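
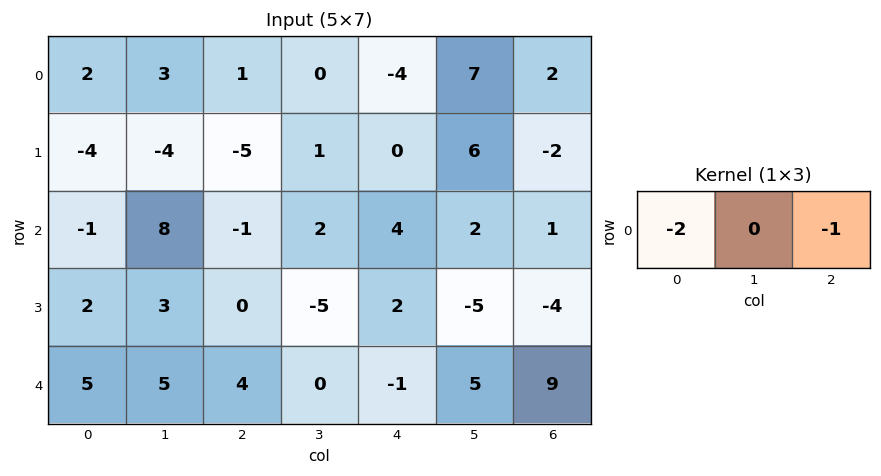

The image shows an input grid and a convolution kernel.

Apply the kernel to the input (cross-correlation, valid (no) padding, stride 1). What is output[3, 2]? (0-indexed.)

The receptive field on the input at this output position is [0 -5 2]. Elementwise product with the kernel and sum: 0·-2 + 2·-1.

-2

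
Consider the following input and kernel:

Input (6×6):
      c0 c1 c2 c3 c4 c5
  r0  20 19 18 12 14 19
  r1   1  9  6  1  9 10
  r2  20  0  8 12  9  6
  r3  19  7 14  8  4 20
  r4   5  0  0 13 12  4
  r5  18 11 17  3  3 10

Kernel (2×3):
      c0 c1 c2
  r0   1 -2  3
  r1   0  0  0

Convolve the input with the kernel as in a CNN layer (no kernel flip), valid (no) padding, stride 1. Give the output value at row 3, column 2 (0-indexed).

10

The receptive field on the input at this output position is [14 8 4 / 0 13 12]. Elementwise product with the kernel and sum: 14·1 + 8·-2 + 4·3.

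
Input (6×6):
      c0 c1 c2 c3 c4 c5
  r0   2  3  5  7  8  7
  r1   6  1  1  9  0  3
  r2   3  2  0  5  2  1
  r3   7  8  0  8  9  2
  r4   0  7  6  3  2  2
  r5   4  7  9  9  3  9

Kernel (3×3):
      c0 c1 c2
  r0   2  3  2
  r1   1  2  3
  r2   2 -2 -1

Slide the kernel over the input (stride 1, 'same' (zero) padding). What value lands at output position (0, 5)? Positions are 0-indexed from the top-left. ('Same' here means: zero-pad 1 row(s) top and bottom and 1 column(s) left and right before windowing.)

The receptive field on the zero-padded input at this output position is [0 0 0 / 8 7 0 / 0 3 0]. Elementwise product with the kernel and sum: 0·2 + 0·3 + 0·2 + 8·1 + 7·2 + 0·3 + 0·2 + 3·-2 + 0·-1.

16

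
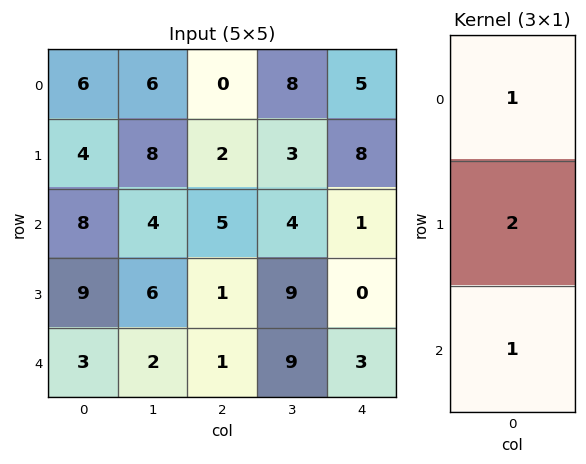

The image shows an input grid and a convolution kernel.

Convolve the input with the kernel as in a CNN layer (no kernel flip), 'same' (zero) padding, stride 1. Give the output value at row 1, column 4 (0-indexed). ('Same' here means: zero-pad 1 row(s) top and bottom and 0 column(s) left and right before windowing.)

The receptive field on the zero-padded input at this output position is [5 / 8 / 1]. Elementwise product with the kernel and sum: 5·1 + 8·2 + 1·1.

22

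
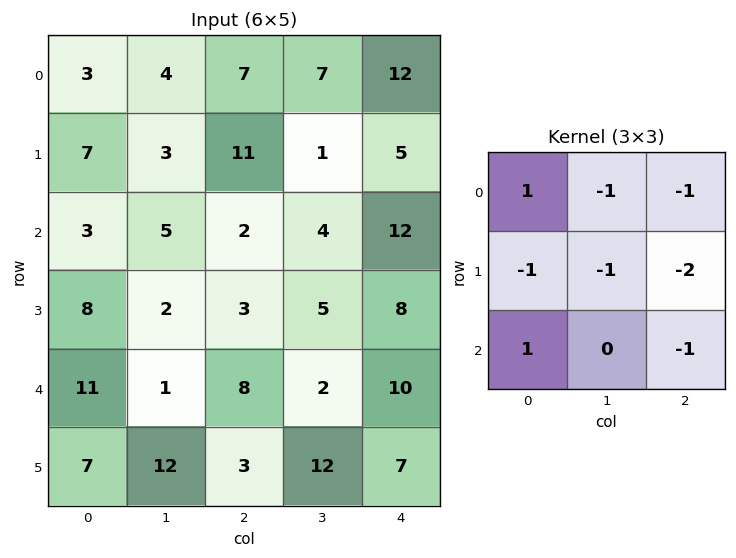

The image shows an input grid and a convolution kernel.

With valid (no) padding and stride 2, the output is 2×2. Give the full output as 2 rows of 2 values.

-39 -44
-17 -40

Output[0,0]: The receptive field on the input at this output position is [3 4 7 / 7 3 11 / 3 5 2]. Elementwise product with the kernel and sum: 3·1 + 4·-1 + 7·-1 + 7·-1 + 3·-1 + 11·-2 + 3·1 + 2·-1.
Output[0,1]: The receptive field on the input at this output position is [7 7 12 / 11 1 5 / 2 4 12]. Elementwise product with the kernel and sum: 7·1 + 7·-1 + 12·-1 + 11·-1 + 1·-1 + 5·-2 + 2·1 + 12·-1.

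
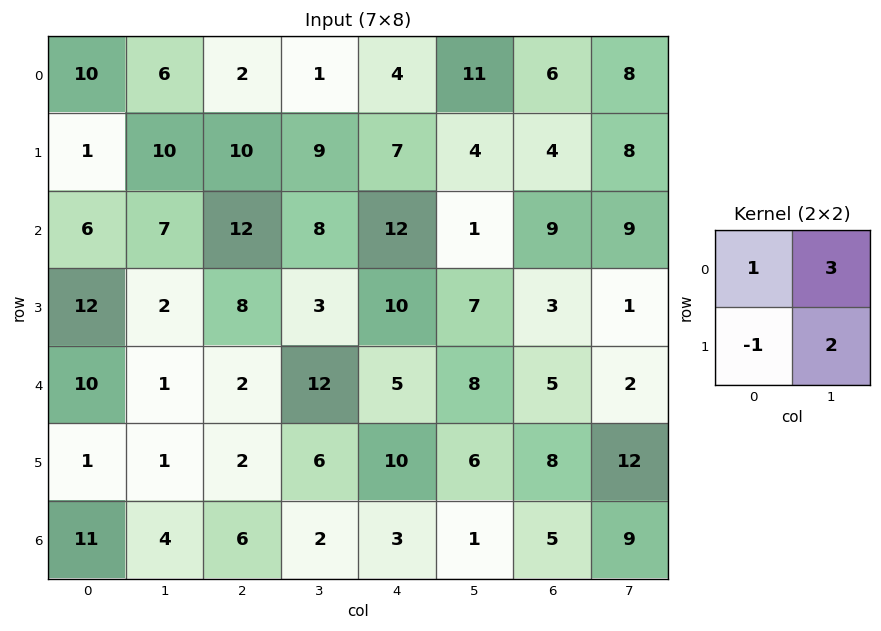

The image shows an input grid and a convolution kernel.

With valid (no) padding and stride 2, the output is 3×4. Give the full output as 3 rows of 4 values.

Output[0,0]: The receptive field on the input at this output position is [10 6 / 1 10]. Elementwise product with the kernel and sum: 10·1 + 6·3 + 1·-1 + 10·2.

47 13 38 42
19 34 19 35
14 48 31 27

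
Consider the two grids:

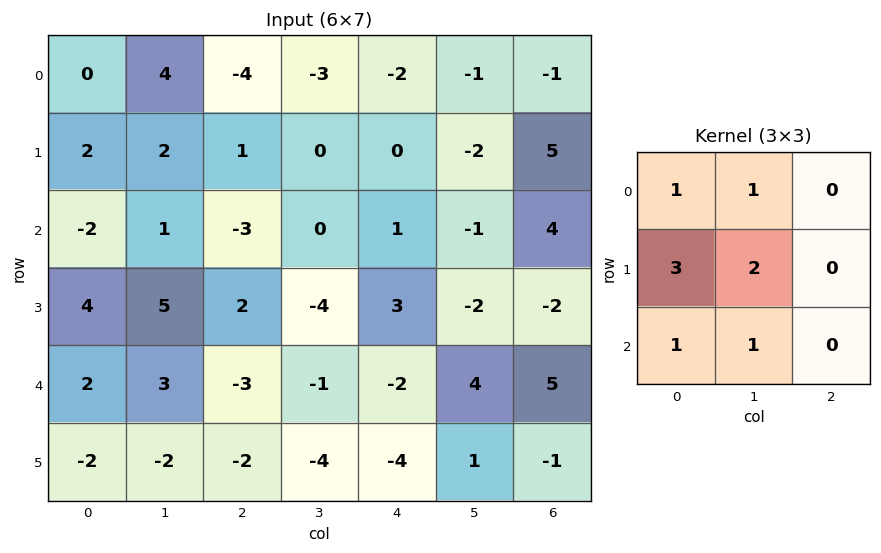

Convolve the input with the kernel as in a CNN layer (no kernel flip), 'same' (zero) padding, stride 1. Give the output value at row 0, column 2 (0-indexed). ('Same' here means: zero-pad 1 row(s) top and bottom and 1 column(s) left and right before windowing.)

7

The receptive field on the zero-padded input at this output position is [0 0 0 / 4 -4 -3 / 2 1 0]. Elementwise product with the kernel and sum: 0·1 + 0·1 + 4·3 + -4·2 + 2·1 + 1·1.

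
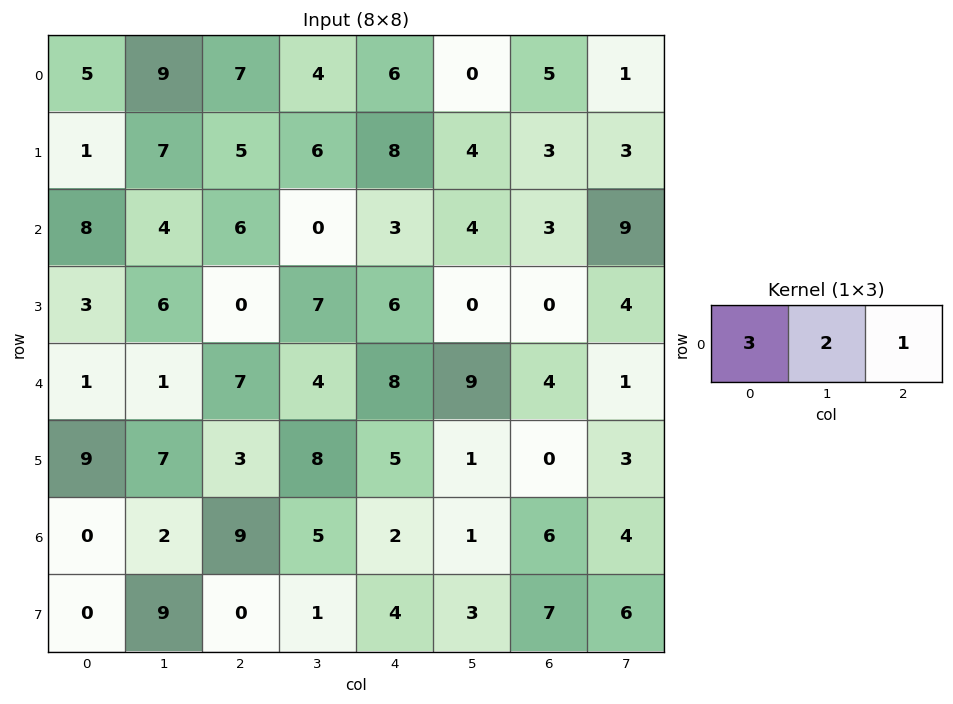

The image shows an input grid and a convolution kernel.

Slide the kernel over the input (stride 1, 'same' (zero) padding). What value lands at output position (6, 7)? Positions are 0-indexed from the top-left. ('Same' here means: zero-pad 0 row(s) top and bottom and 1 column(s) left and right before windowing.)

The receptive field on the zero-padded input at this output position is [6 4 0]. Elementwise product with the kernel and sum: 6·3 + 4·2 + 0·1.

26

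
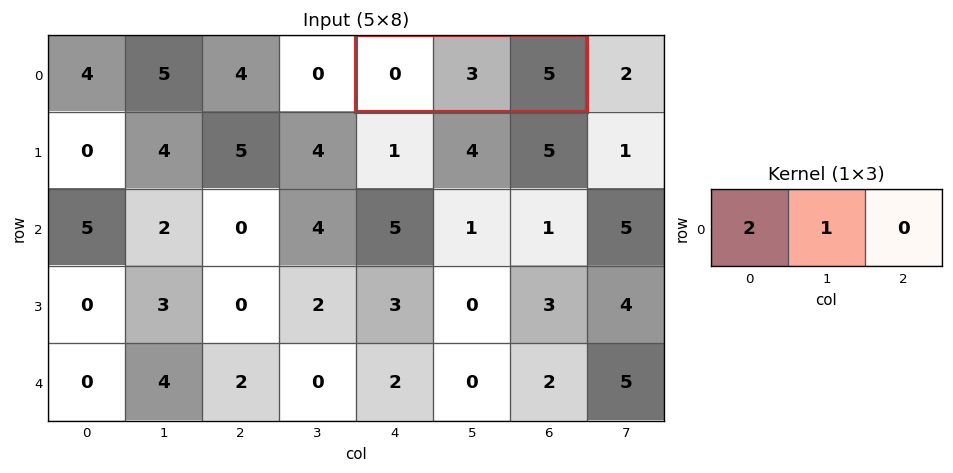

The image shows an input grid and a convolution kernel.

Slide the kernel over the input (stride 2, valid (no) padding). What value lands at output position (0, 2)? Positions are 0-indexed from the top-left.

3

The receptive field on the input at this output position is [0 3 5]. Elementwise product with the kernel and sum: 0·2 + 3·1.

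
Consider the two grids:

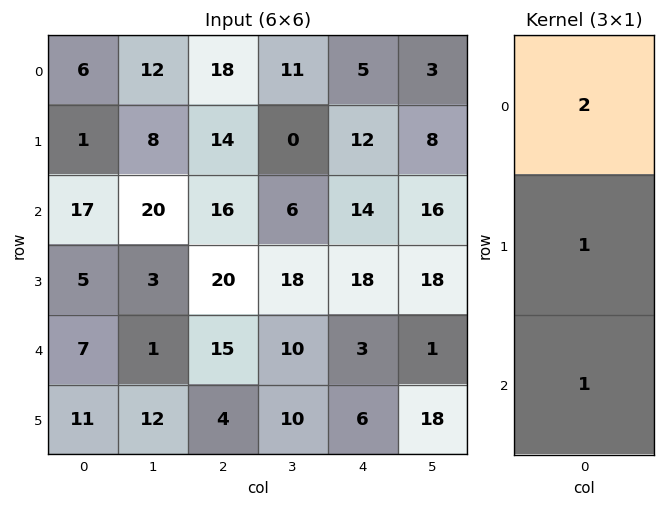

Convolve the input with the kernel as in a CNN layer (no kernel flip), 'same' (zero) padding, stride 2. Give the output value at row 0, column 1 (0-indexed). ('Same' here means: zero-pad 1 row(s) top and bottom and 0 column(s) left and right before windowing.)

The receptive field on the zero-padded input at this output position is [0 / 18 / 14]. Elementwise product with the kernel and sum: 0·2 + 18·1 + 14·1.

32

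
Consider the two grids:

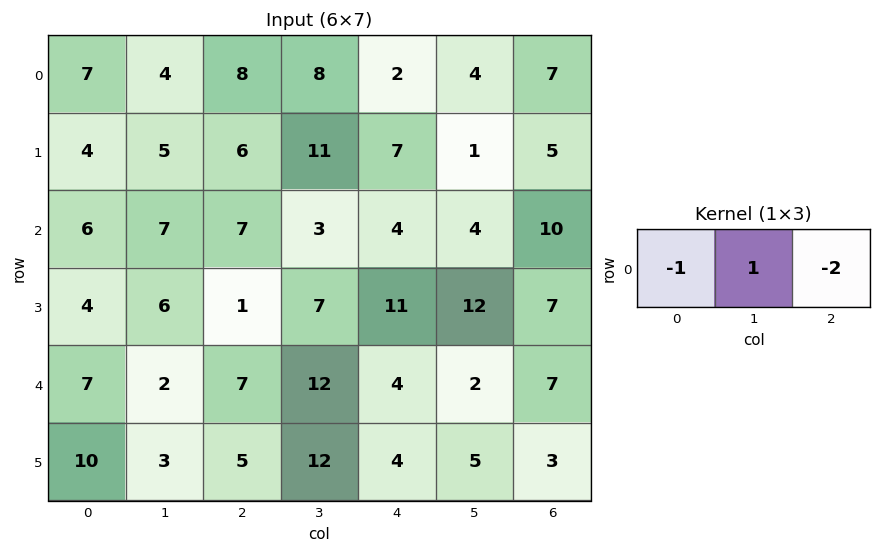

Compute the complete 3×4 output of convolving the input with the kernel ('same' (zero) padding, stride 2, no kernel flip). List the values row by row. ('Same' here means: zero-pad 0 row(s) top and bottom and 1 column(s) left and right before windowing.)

Output[0,0]: The receptive field on the zero-padded input at this output position is [0 7 4]. Elementwise product with the kernel and sum: 0·-1 + 7·1 + 4·-2.

-1 -12 -14 3
-8 -6 -7 6
3 -19 -12 5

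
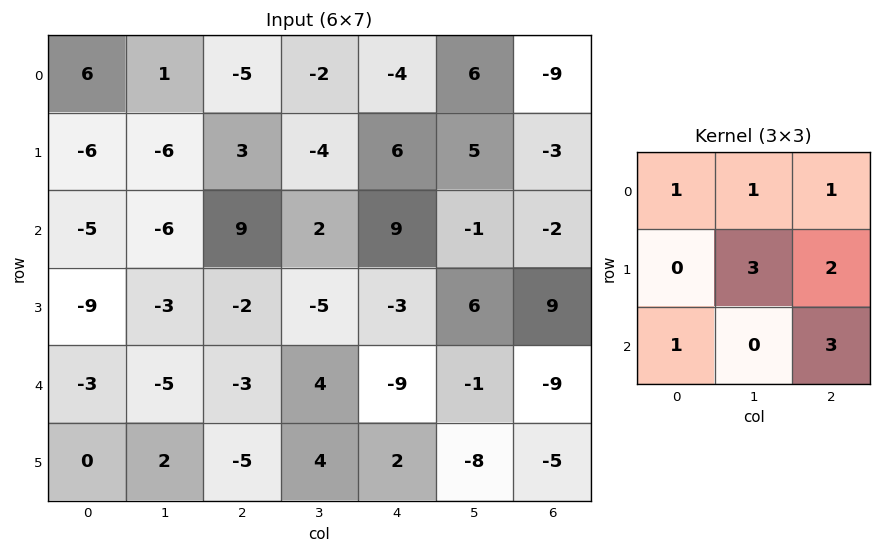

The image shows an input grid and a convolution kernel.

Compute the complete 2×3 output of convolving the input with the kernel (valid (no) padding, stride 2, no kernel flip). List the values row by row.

12 25 5
-27 -31 6

Output[0,0]: The receptive field on the input at this output position is [6 1 -5 / -6 -6 3 / -5 -6 9]. Elementwise product with the kernel and sum: 6·1 + 1·1 + -5·1 + -6·3 + 3·2 + -5·1 + 9·3.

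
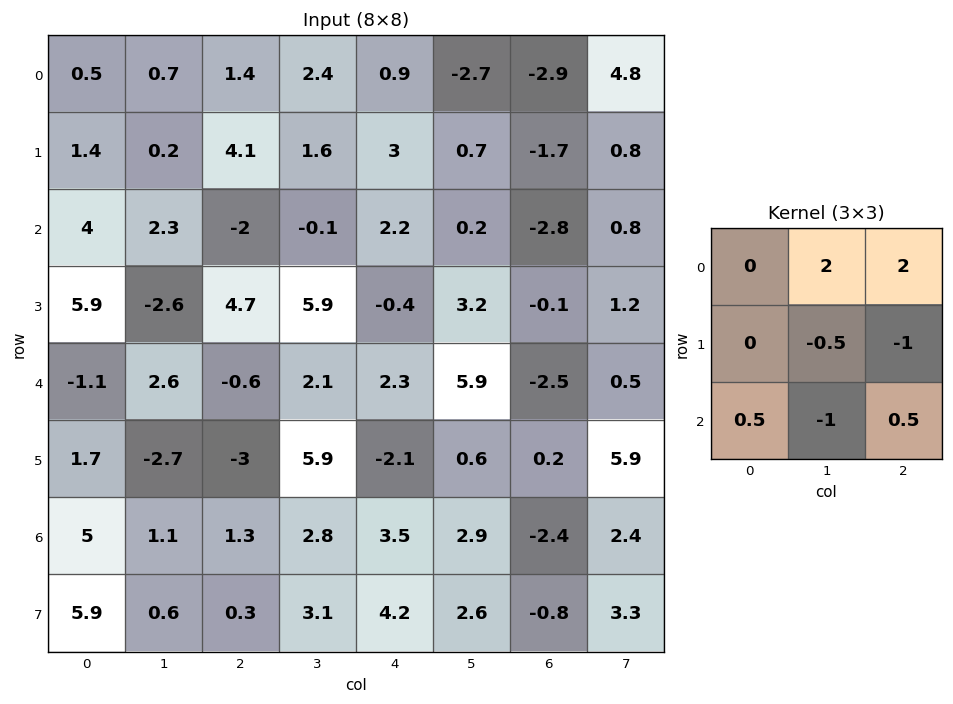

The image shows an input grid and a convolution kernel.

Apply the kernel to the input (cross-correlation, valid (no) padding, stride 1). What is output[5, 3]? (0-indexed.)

-9

The receptive field on the input at this output position is [5.9 -2.1 0.6 / 2.8 3.5 2.9 / 3.1 4.2 2.6]. Elementwise product with the kernel and sum: -2.1·2 + 0.6·2 + 3.5·-0.5 + 2.9·-1 + 3.1·0.5 + 4.2·-1 + 2.6·0.5.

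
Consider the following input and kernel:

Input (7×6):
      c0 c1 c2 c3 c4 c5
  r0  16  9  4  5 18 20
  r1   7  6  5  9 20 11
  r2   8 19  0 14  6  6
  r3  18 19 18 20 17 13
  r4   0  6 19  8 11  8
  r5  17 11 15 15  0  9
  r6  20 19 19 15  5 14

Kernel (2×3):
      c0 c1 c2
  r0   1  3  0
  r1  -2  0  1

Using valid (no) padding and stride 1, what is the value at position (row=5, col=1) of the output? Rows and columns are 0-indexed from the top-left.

The receptive field on the input at this output position is [11 15 15 / 19 19 15]. Elementwise product with the kernel and sum: 11·1 + 15·3 + 19·-2 + 15·1.

33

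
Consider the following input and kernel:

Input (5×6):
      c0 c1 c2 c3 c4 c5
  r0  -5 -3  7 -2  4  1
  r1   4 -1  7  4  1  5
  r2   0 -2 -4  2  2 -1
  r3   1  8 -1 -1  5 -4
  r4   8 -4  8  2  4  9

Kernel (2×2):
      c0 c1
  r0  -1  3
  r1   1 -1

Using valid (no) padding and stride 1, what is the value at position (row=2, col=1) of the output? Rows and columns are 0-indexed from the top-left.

The receptive field on the input at this output position is [-2 -4 / 8 -1]. Elementwise product with the kernel and sum: -2·-1 + -4·3 + 8·1 + -1·-1.

-1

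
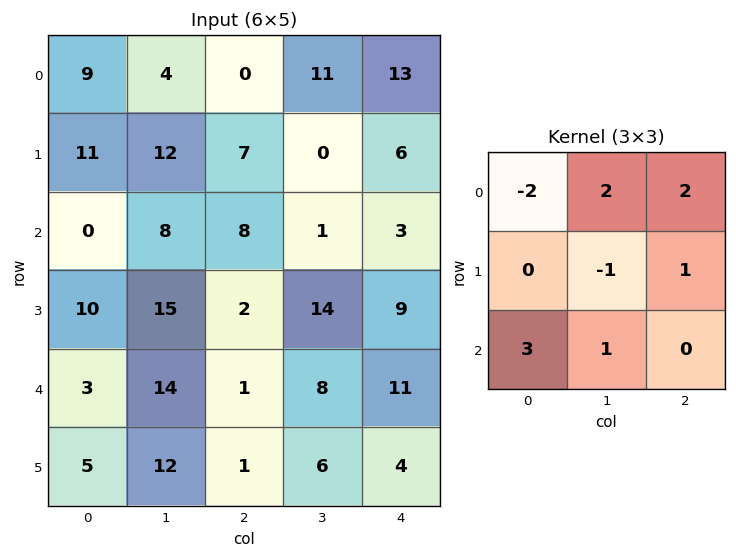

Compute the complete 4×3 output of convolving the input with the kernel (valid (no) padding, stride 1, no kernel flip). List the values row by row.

Output[0,0]: The receptive field on the input at this output position is [9 4 0 / 11 12 7 / 0 8 8]. Elementwise product with the kernel and sum: 9·-2 + 4·2 + 0·2 + 12·-1 + 7·1 + 0·3 + 8·1.

-7 39 79
61 30 20
42 57 -2
28 46 54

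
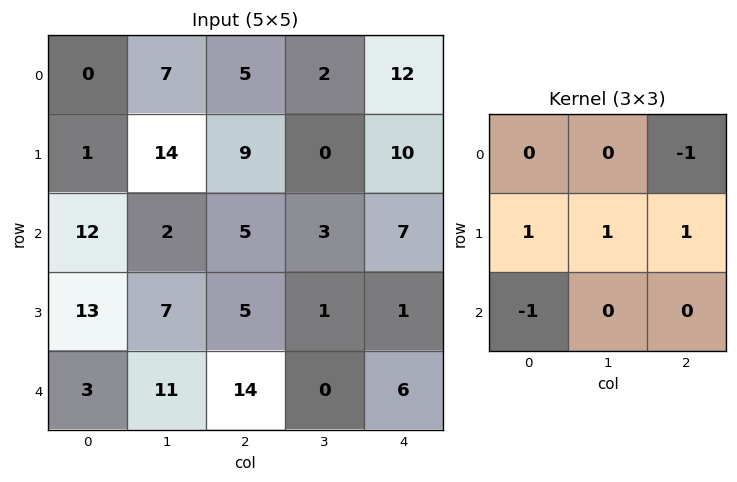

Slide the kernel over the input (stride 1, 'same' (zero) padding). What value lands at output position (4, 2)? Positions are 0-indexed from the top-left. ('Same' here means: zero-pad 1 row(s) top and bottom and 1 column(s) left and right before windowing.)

The receptive field on the zero-padded input at this output position is [7 5 1 / 11 14 0 / 0 0 0]. Elementwise product with the kernel and sum: 1·-1 + 11·1 + 14·1 + 0·1 + 0·-1.

24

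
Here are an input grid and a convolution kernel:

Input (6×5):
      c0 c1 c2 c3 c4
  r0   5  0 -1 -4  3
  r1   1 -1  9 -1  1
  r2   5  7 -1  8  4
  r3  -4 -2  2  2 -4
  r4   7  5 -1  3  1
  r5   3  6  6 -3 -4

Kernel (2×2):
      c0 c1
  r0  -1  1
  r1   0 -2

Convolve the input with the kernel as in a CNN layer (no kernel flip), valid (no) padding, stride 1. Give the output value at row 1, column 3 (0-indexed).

-6

The receptive field on the input at this output position is [-1 1 / 8 4]. Elementwise product with the kernel and sum: -1·-1 + 1·1 + 4·-2.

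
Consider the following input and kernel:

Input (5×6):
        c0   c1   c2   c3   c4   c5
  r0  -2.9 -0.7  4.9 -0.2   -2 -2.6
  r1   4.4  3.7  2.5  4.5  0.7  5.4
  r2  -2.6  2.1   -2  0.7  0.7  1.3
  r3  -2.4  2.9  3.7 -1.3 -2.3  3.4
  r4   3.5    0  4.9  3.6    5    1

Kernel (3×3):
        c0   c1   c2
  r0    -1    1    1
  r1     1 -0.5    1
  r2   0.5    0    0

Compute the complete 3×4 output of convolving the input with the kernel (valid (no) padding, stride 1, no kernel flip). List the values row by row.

10.85 13.4 -7.15 5.5
-5.05 8.55 2.9 2.6
4.3 -3.65 7.9 6.35

Output[0,0]: The receptive field on the input at this output position is [-2.9 -0.7 4.9 / 4.4 3.7 2.5 / -2.6 2.1 -2]. Elementwise product with the kernel and sum: -2.9·-1 + -0.7·1 + 4.9·1 + 4.4·1 + 3.7·-0.5 + 2.5·1 + -2.6·0.5.
Output[0,1]: The receptive field on the input at this output position is [-0.7 4.9 -0.2 / 3.7 2.5 4.5 / 2.1 -2 0.7]. Elementwise product with the kernel and sum: -0.7·-1 + 4.9·1 + -0.2·1 + 3.7·1 + 2.5·-0.5 + 4.5·1 + 2.1·0.5.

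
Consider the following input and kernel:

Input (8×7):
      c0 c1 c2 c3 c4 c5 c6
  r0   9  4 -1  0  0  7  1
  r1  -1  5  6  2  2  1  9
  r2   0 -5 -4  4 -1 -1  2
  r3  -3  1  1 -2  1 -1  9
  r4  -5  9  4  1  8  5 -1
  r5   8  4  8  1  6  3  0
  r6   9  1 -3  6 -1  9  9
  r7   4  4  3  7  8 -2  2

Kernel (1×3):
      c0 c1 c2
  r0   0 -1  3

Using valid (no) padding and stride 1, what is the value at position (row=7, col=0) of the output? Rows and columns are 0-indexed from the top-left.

The receptive field on the input at this output position is [4 4 3]. Elementwise product with the kernel and sum: 4·-1 + 3·3.

5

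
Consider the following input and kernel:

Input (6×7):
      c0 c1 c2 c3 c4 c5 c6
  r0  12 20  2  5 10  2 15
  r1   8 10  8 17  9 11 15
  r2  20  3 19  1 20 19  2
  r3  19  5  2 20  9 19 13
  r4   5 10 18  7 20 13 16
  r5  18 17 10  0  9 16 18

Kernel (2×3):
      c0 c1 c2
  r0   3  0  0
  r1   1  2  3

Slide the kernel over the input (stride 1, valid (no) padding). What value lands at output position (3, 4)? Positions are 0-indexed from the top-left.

The receptive field on the input at this output position is [9 19 13 / 20 13 16]. Elementwise product with the kernel and sum: 9·3 + 20·1 + 13·2 + 16·3.

121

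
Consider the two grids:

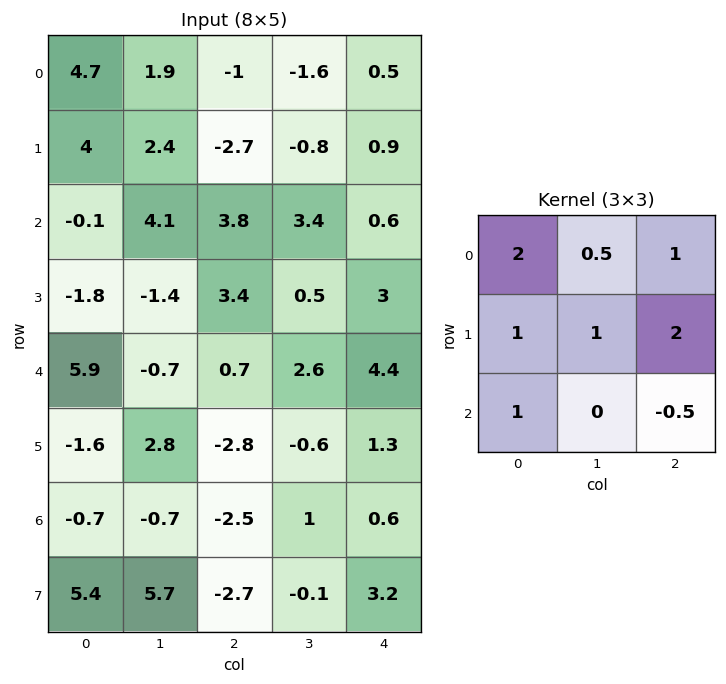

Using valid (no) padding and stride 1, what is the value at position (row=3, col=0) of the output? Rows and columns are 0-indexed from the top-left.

5.5

The receptive field on the input at this output position is [-1.8 -1.4 3.4 / 5.9 -0.7 0.7 / -1.6 2.8 -2.8]. Elementwise product with the kernel and sum: -1.8·2 + -1.4·0.5 + 3.4·1 + 5.9·1 + -0.7·1 + 0.7·2 + -1.6·1 + -2.8·-0.5.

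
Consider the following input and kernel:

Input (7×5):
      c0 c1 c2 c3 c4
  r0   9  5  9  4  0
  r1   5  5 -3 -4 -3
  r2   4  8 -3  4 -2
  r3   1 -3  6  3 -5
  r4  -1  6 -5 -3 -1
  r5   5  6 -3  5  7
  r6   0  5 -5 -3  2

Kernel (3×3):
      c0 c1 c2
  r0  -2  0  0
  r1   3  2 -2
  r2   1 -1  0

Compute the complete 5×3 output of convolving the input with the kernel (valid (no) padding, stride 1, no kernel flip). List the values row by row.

Output[0,0]: The receptive field on the input at this output position is [9 5 9 / 5 5 -3 / 4 8 -3]. Elementwise product with the kernel and sum: 9·-2 + 5·3 + 5·2 + -3·-2 + 4·1 + 8·-1.
Output[0,1]: The receptive field on the input at this output position is [5 9 4 / 5 -3 -4 / 8 -3 4]. Elementwise product with the kernel and sum: 5·-2 + 5·3 + -3·2 + -4·-2 + 8·1 + -3·-1.

9 18 -36
28 -9 12
-30 -8 38
16 29 -39
30 0 -5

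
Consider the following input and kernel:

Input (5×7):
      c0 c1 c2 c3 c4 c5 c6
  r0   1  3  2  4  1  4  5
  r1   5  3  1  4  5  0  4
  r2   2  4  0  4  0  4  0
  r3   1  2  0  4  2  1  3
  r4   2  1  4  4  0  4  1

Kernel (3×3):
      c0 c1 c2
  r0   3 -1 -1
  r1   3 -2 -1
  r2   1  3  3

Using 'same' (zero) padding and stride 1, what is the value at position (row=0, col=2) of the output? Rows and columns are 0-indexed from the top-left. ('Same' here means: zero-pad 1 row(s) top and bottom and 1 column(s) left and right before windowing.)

19

The receptive field on the zero-padded input at this output position is [0 0 0 / 3 2 4 / 3 1 4]. Elementwise product with the kernel and sum: 0·3 + 0·-1 + 0·-1 + 3·3 + 2·-2 + 4·-1 + 3·1 + 1·3 + 4·3.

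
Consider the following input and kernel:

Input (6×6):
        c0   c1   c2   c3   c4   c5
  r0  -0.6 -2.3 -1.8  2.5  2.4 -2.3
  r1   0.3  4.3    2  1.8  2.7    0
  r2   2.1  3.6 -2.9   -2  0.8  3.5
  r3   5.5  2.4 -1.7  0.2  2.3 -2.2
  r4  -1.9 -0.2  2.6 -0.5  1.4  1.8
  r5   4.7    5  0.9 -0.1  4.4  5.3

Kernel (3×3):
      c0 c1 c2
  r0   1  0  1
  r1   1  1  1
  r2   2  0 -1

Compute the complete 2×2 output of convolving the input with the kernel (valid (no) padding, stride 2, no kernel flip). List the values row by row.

11.3 0.5
-1 2.5

Output[0,0]: The receptive field on the input at this output position is [-0.6 -2.3 -1.8 / 0.3 4.3 2 / 2.1 3.6 -2.9]. Elementwise product with the kernel and sum: -0.6·1 + -1.8·1 + 0.3·1 + 4.3·1 + 2·1 + 2.1·2 + -2.9·-1.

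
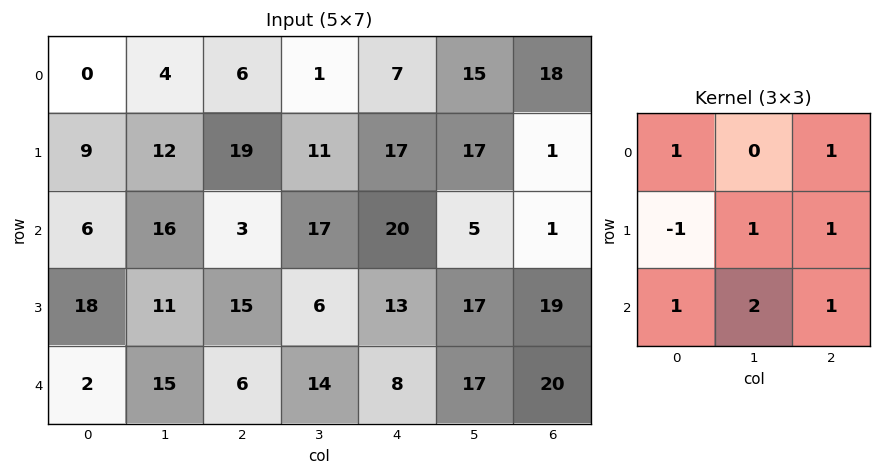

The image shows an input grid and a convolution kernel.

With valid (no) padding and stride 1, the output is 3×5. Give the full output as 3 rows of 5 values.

69 62 79 101 57
96 74 110 85 70
55 84 69 93 106

Output[0,0]: The receptive field on the input at this output position is [0 4 6 / 9 12 19 / 6 16 3]. Elementwise product with the kernel and sum: 0·1 + 6·1 + 9·-1 + 12·1 + 19·1 + 6·1 + 16·2 + 3·1.
Output[0,1]: The receptive field on the input at this output position is [4 6 1 / 12 19 11 / 16 3 17]. Elementwise product with the kernel and sum: 4·1 + 1·1 + 12·-1 + 19·1 + 11·1 + 16·1 + 3·2 + 17·1.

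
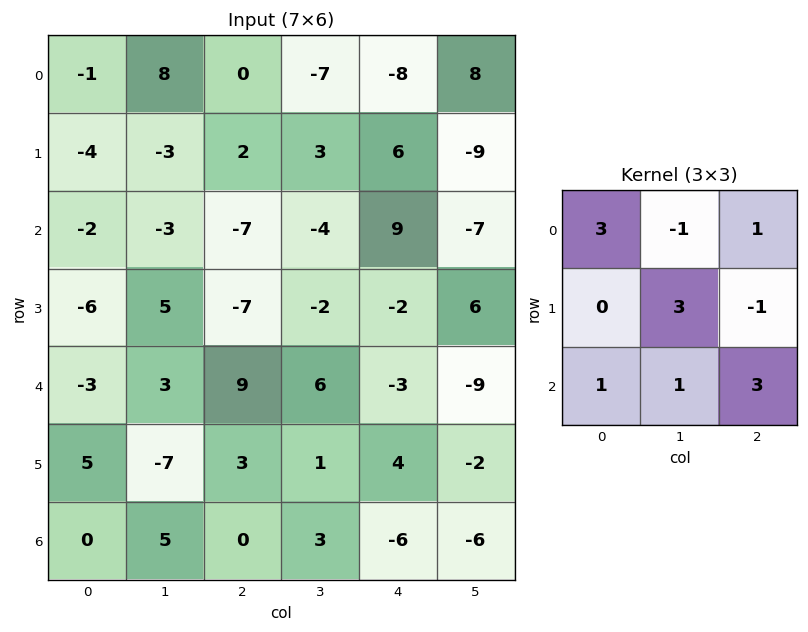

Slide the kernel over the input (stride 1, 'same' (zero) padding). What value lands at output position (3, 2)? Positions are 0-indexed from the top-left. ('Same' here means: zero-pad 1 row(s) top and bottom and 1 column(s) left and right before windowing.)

The receptive field on the zero-padded input at this output position is [-3 -7 -4 / 5 -7 -2 / 3 9 6]. Elementwise product with the kernel and sum: -3·3 + -7·-1 + -4·1 + -7·3 + -2·-1 + 3·1 + 9·1 + 6·3.

5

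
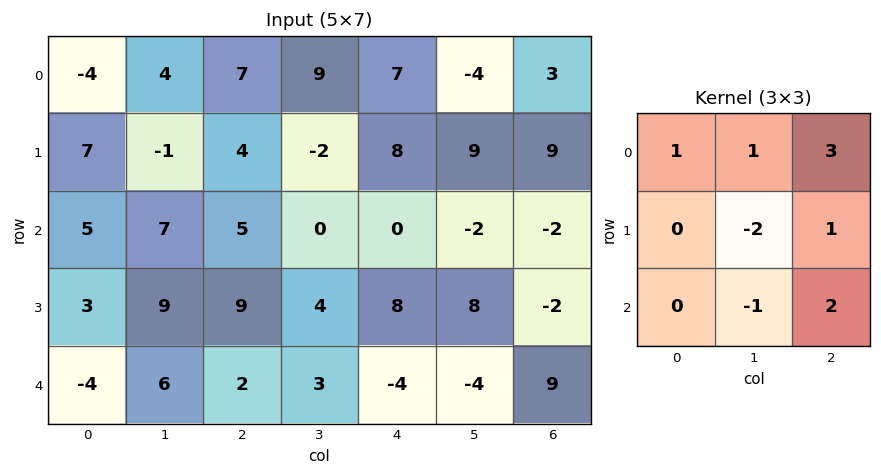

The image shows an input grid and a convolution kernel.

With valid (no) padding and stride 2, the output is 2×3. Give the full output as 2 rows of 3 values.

Output[0,0]: The receptive field on the input at this output position is [-4 4 7 / 7 -1 4 / 5 7 5]. Elementwise product with the kernel and sum: -4·1 + 4·1 + 7·3 + -1·-2 + 4·1 + 7·-1 + 5·2.
Output[0,1]: The receptive field on the input at this output position is [7 9 7 / 4 -2 8 / 5 0 0]. Elementwise product with the kernel and sum: 7·1 + 9·1 + 7·3 + -2·-2 + 8·1 + 0·-1 + 0·2.

30 49 1
16 -6 -4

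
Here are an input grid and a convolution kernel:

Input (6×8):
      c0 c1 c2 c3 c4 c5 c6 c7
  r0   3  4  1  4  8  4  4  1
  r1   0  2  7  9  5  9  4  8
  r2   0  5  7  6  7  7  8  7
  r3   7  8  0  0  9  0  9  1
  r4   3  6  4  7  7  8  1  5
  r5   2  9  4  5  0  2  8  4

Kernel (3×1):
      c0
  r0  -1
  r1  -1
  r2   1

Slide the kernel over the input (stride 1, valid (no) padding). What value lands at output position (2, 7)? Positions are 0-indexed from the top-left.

-3

The receptive field on the input at this output position is [7 / 1 / 5]. Elementwise product with the kernel and sum: 7·-1 + 1·-1 + 5·1.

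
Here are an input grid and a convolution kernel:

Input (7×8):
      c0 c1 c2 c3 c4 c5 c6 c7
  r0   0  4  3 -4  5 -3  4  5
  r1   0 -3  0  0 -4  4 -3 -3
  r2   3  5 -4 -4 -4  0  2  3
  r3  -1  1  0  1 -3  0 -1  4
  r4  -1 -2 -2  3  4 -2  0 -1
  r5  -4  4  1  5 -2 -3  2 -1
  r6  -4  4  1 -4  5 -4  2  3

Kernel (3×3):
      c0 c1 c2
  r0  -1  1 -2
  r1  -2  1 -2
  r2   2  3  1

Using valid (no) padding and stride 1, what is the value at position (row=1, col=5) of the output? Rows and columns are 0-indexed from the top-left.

The receptive field on the input at this output position is [4 -3 -3 / 0 2 3 / 0 -1 4]. Elementwise product with the kernel and sum: 4·-1 + -3·1 + -3·-2 + 0·-2 + 2·1 + 3·-2 + 0·2 + -1·3 + 4·1.

-4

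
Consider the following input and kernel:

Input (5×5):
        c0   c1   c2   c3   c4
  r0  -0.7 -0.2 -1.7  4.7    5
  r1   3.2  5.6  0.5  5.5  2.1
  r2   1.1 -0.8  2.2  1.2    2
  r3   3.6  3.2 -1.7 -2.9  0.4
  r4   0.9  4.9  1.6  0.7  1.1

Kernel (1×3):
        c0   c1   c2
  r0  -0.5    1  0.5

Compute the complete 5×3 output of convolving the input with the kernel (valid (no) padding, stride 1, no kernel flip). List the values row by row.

-0.7 0.75 8.05
4.25 0.45 6.3
-0.25 3.2 1.1
0.55 -4.75 -1.85
5.25 -0.5 0.45

Output[0,0]: The receptive field on the input at this output position is [-0.7 -0.2 -1.7]. Elementwise product with the kernel and sum: -0.7·-0.5 + -0.2·1 + -1.7·0.5.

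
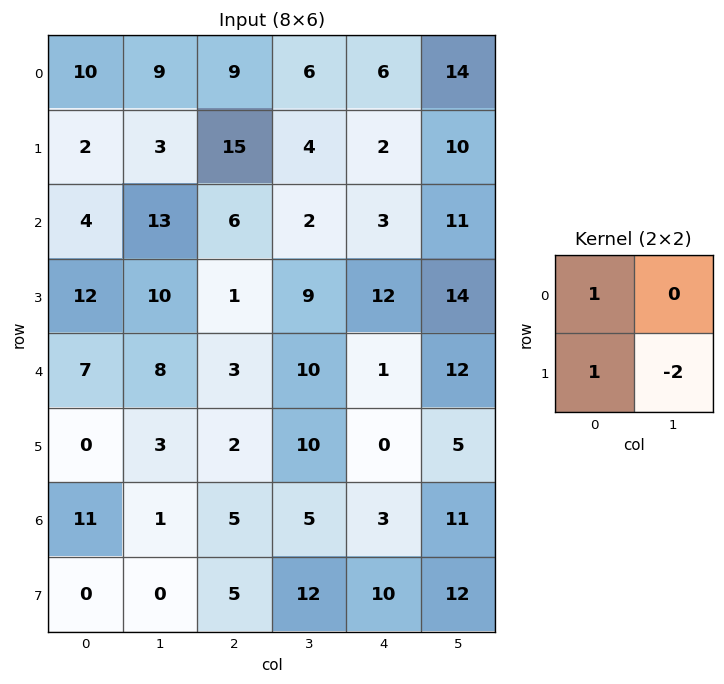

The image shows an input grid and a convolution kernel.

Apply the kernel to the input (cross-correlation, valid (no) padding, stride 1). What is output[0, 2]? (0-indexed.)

The receptive field on the input at this output position is [9 6 / 15 4]. Elementwise product with the kernel and sum: 9·1 + 15·1 + 4·-2.

16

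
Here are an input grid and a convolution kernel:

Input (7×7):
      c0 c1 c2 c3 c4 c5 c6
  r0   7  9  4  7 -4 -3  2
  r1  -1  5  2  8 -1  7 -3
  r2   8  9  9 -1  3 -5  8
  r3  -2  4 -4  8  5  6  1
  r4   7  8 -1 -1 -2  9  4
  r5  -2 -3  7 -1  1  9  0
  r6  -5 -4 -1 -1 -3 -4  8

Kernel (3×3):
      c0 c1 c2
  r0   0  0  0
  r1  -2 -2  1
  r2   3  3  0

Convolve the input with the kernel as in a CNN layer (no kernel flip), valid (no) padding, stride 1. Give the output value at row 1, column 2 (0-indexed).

-1

The receptive field on the input at this output position is [2 8 -1 / 9 -1 3 / -4 8 5]. Elementwise product with the kernel and sum: 9·-2 + -1·-2 + 3·1 + -4·3 + 8·3.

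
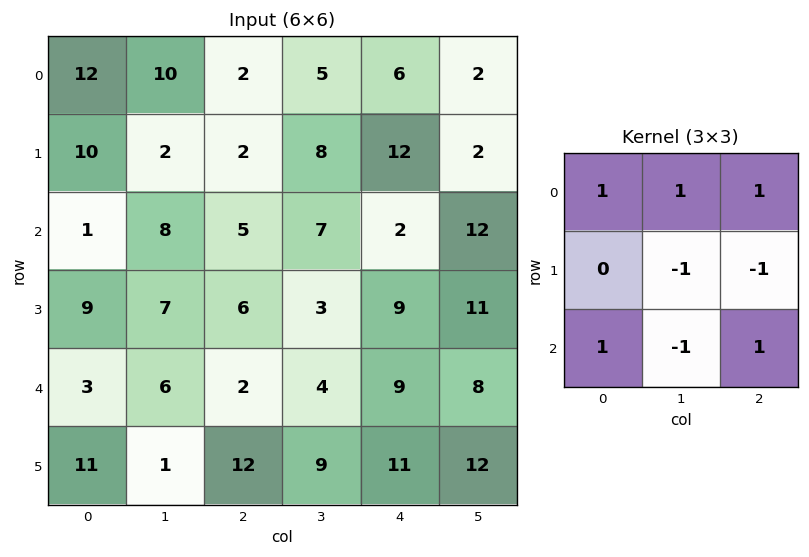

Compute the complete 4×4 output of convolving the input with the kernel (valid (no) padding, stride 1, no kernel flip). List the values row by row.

Output[0,0]: The receptive field on the input at this output position is [12 10 2 / 10 2 2 / 1 8 5]. Elementwise product with the kernel and sum: 12·1 + 10·1 + 2·1 + 2·-1 + 2·-1 + 1·1 + 8·-1 + 5·1.

18 17 -7 16
9 4 25 13
0 19 9 4
36 8 19 16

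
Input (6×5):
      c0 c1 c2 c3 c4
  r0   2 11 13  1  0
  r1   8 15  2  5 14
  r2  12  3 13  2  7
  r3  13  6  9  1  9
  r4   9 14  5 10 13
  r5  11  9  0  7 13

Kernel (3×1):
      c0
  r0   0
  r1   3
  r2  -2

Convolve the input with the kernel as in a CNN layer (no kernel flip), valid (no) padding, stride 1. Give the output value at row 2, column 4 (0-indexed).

1

The receptive field on the input at this output position is [7 / 9 / 13]. Elementwise product with the kernel and sum: 9·3 + 13·-2.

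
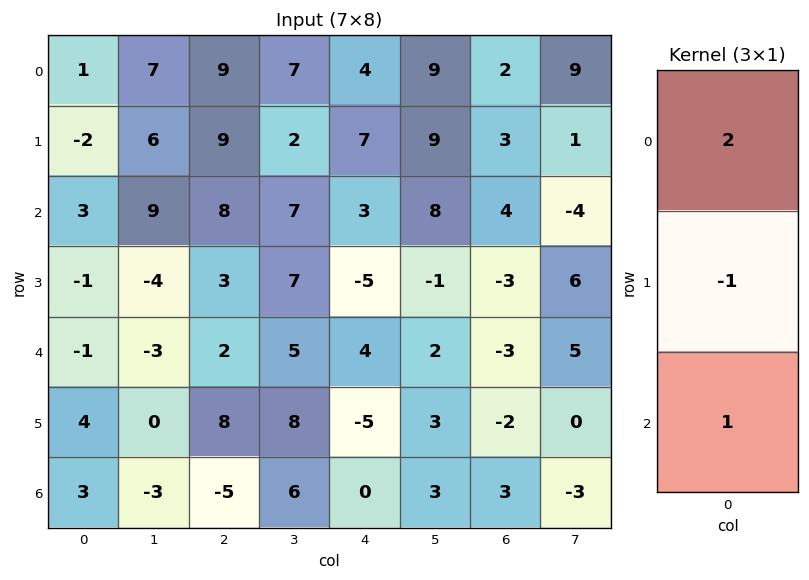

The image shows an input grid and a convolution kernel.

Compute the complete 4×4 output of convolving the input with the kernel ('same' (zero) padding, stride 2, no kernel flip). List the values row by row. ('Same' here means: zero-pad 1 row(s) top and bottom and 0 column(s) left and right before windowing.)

Output[0,0]: The receptive field on the zero-padded input at this output position is [0 / 1 / -2]. Elementwise product with the kernel and sum: 0·2 + 1·-1 + -2·1.
Output[0,1]: The receptive field on the zero-padded input at this output position is [0 / 9 / 9]. Elementwise product with the kernel and sum: 0·2 + 9·-1 + 9·1.

-3 0 3 1
-8 13 6 -1
3 12 -19 -5
5 21 -10 -7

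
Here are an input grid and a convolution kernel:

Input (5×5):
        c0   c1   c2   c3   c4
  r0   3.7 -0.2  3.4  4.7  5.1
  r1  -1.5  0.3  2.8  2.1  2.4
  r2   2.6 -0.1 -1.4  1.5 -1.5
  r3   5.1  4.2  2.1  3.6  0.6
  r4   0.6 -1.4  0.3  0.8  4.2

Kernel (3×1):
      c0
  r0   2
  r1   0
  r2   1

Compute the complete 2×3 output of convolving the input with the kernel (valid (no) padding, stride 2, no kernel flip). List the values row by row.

Output[0,0]: The receptive field on the input at this output position is [3.7 / -1.5 / 2.6]. Elementwise product with the kernel and sum: 3.7·2 + 2.6·1.

10 5.4 8.7
5.8 -2.5 1.2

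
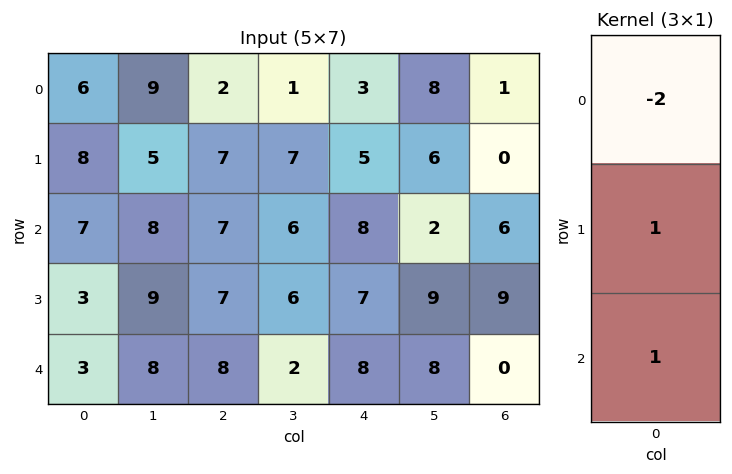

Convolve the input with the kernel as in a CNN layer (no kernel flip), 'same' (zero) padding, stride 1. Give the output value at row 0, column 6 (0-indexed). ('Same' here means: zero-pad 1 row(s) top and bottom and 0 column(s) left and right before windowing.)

The receptive field on the zero-padded input at this output position is [0 / 1 / 0]. Elementwise product with the kernel and sum: 0·-2 + 1·1 + 0·1.

1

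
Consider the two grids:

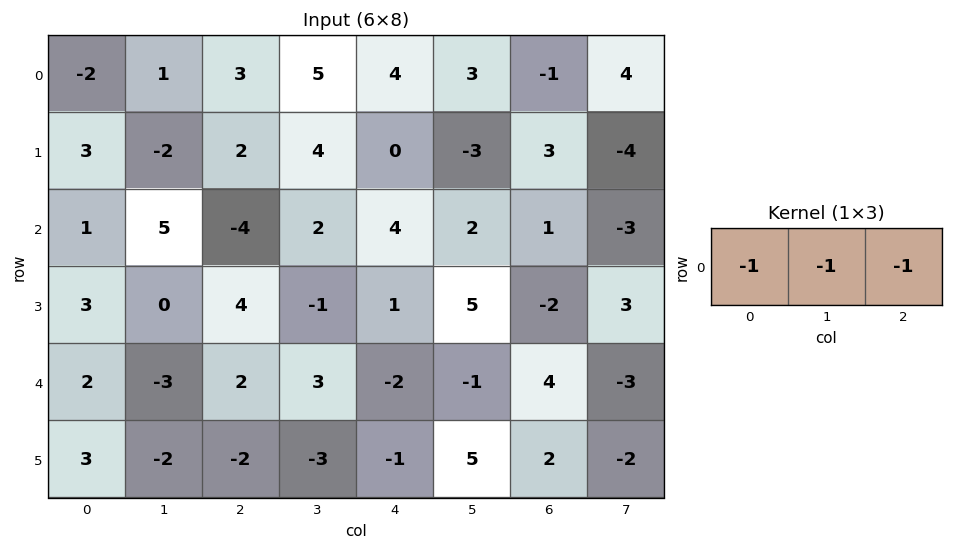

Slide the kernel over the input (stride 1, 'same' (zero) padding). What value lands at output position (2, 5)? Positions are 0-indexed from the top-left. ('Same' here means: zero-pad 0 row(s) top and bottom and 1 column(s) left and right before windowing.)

-7

The receptive field on the zero-padded input at this output position is [4 2 1]. Elementwise product with the kernel and sum: 4·-1 + 2·-1 + 1·-1.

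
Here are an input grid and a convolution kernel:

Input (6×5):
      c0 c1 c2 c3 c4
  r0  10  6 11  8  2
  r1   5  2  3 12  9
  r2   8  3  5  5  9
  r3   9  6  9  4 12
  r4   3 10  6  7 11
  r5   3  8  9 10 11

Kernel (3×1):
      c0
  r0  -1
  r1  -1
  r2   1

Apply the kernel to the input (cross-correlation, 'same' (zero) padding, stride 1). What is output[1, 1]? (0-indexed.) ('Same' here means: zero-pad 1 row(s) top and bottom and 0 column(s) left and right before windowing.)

The receptive field on the zero-padded input at this output position is [6 / 2 / 3]. Elementwise product with the kernel and sum: 6·-1 + 2·-1 + 3·1.

-5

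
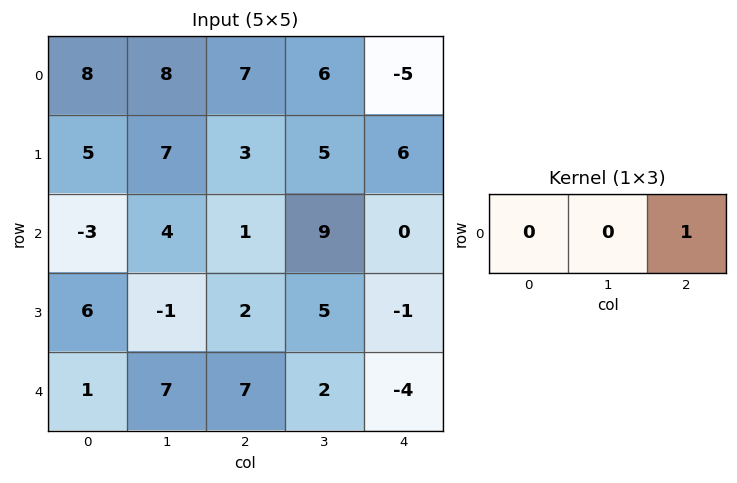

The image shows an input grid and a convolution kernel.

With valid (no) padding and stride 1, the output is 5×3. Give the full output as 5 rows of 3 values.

7 6 -5
3 5 6
1 9 0
2 5 -1
7 2 -4

Output[0,0]: The receptive field on the input at this output position is [8 8 7]. Elementwise product with the kernel and sum: 7·1.
Output[0,1]: The receptive field on the input at this output position is [8 7 6]. Elementwise product with the kernel and sum: 6·1.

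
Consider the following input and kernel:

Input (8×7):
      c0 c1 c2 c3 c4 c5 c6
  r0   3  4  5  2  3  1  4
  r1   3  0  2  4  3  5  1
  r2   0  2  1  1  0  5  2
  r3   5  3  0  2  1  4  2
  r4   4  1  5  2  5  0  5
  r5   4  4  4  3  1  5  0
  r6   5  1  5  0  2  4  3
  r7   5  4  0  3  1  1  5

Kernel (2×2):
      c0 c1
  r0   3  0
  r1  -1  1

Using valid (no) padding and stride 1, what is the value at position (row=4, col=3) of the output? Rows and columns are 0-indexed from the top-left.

The receptive field on the input at this output position is [2 5 / 3 1]. Elementwise product with the kernel and sum: 2·3 + 3·-1 + 1·1.

4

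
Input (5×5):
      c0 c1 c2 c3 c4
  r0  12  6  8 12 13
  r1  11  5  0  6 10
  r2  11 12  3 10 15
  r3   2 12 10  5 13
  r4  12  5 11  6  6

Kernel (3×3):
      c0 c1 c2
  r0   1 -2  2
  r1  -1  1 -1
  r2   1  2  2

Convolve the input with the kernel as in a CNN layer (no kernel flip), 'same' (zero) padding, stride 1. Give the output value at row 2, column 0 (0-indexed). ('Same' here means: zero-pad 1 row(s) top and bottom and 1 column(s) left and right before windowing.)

15

The receptive field on the zero-padded input at this output position is [0 11 5 / 0 11 12 / 0 2 12]. Elementwise product with the kernel and sum: 0·1 + 11·-2 + 5·2 + 0·-1 + 11·1 + 12·-1 + 0·1 + 2·2 + 12·2.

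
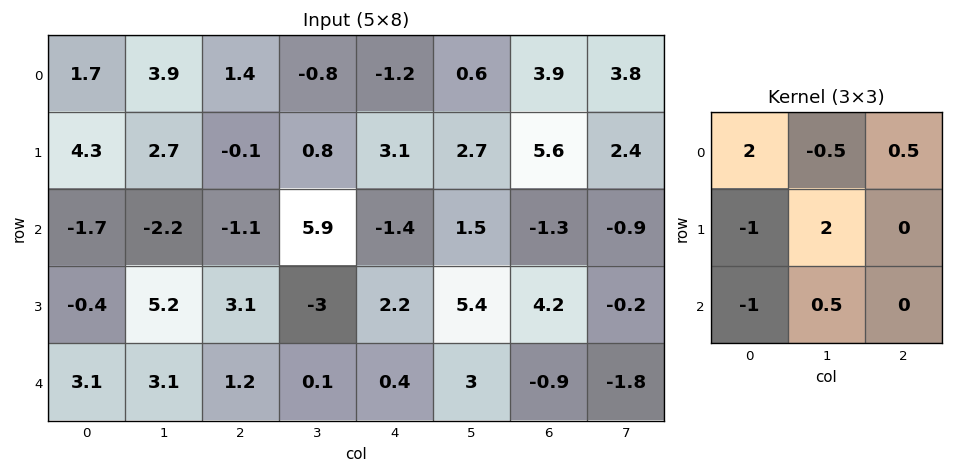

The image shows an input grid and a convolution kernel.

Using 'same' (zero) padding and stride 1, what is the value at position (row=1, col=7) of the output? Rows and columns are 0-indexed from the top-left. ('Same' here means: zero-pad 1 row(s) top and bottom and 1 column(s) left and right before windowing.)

5.95

The receptive field on the zero-padded input at this output position is [3.9 3.8 0 / 5.6 2.4 0 / -1.3 -0.9 0]. Elementwise product with the kernel and sum: 3.9·2 + 3.8·-0.5 + 0·0.5 + 5.6·-1 + 2.4·2 + -1.3·-1 + -0.9·0.5.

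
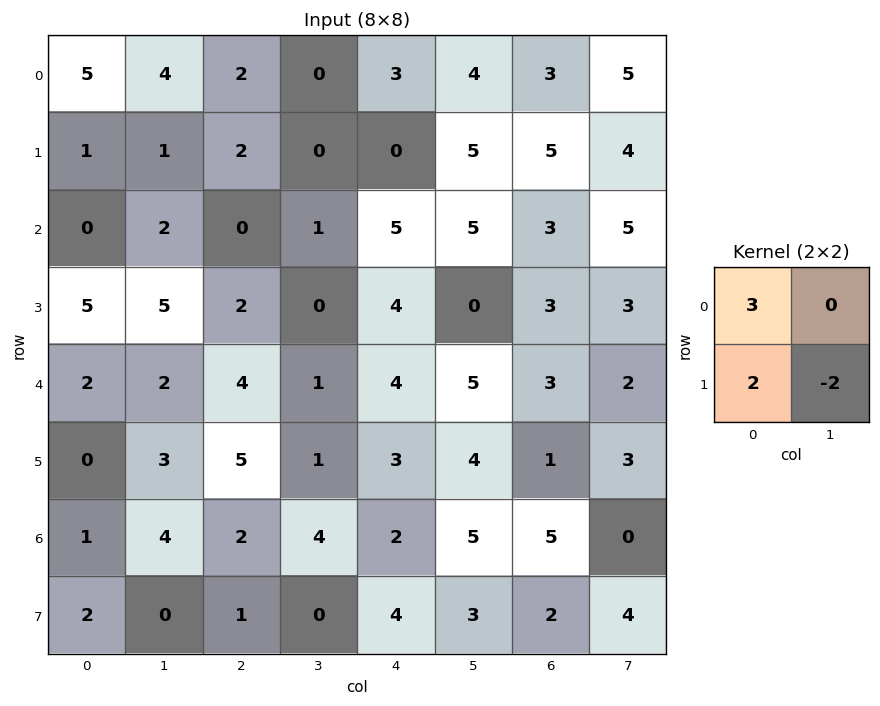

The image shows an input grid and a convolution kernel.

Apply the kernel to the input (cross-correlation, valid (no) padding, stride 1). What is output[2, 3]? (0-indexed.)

-5

The receptive field on the input at this output position is [1 5 / 0 4]. Elementwise product with the kernel and sum: 1·3 + 0·2 + 4·-2.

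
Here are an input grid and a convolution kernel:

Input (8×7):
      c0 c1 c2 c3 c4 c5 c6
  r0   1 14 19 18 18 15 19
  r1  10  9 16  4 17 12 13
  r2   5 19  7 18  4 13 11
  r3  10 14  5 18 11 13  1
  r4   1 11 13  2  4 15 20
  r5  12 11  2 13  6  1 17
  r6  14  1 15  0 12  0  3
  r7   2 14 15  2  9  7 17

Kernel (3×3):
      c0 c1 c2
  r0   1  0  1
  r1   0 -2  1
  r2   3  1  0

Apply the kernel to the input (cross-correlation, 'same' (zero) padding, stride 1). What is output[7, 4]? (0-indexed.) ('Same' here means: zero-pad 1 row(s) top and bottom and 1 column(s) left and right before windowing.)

-11

The receptive field on the zero-padded input at this output position is [0 12 0 / 2 9 7 / 0 0 0]. Elementwise product with the kernel and sum: 0·1 + 0·1 + 9·-2 + 7·1 + 0·3 + 0·1.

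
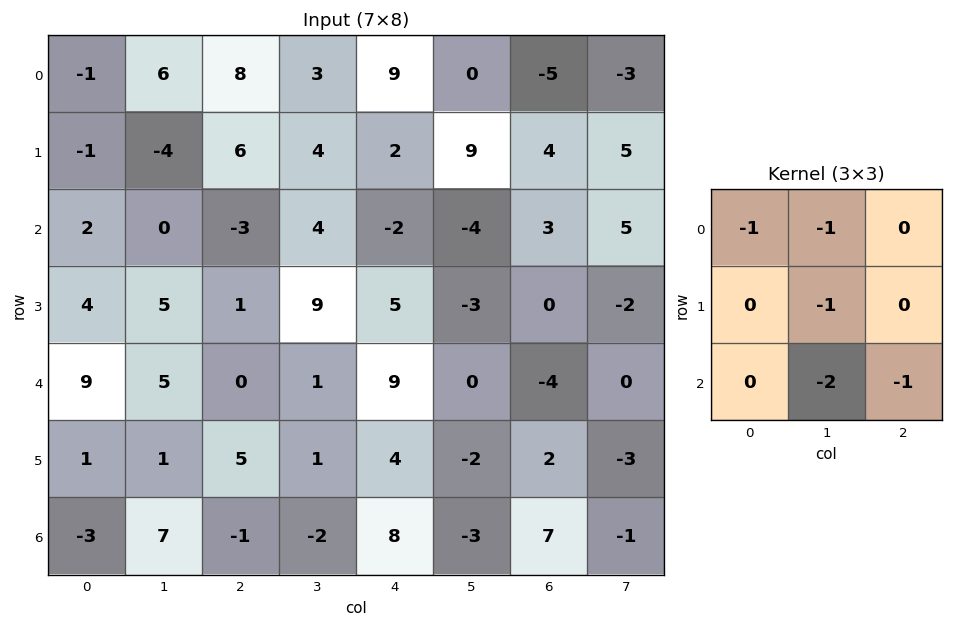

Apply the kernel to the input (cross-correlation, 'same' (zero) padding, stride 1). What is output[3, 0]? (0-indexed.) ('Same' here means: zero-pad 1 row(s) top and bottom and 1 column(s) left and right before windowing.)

-29

The receptive field on the zero-padded input at this output position is [0 2 0 / 0 4 5 / 0 9 5]. Elementwise product with the kernel and sum: 0·-1 + 2·-1 + 4·-1 + 9·-2 + 5·-1.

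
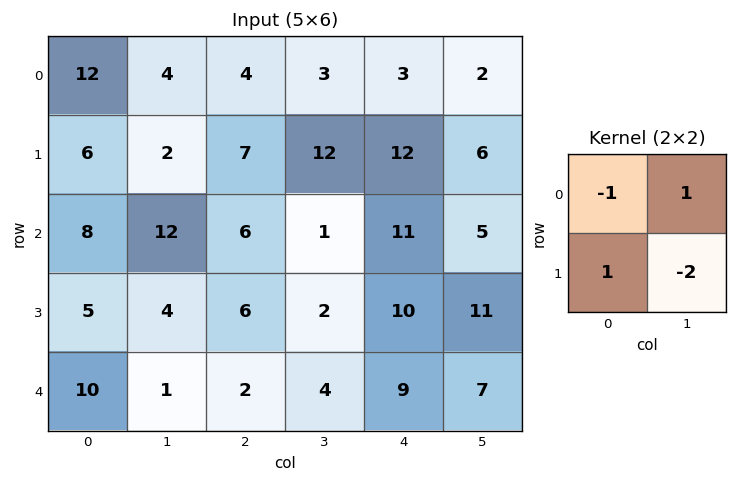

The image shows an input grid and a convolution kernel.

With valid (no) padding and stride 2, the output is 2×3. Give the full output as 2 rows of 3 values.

-6 -18 -1
1 -3 -18

Output[0,0]: The receptive field on the input at this output position is [12 4 / 6 2]. Elementwise product with the kernel and sum: 12·-1 + 4·1 + 6·1 + 2·-2.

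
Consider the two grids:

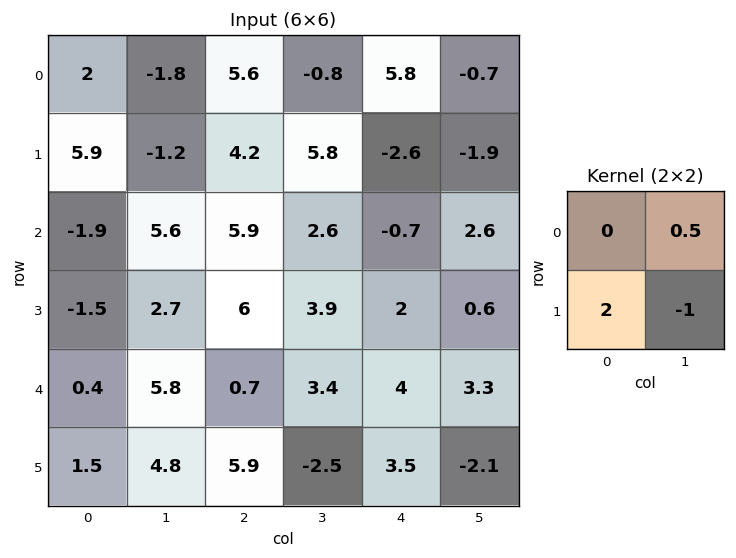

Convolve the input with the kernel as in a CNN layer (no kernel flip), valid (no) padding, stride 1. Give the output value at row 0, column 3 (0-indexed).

The receptive field on the input at this output position is [-0.8 5.8 / 5.8 -2.6]. Elementwise product with the kernel and sum: 5.8·0.5 + 5.8·2 + -2.6·-1.

17.1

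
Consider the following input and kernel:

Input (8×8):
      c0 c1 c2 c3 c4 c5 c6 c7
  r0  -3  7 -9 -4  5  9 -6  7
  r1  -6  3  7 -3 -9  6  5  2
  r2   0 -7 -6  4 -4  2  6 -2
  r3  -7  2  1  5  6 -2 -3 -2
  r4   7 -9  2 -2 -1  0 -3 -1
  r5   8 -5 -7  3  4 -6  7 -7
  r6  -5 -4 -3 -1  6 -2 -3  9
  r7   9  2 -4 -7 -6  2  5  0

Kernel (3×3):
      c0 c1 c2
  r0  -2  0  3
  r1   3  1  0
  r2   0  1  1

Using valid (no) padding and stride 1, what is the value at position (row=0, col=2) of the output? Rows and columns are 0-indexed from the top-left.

51

The receptive field on the input at this output position is [-9 -4 5 / 7 -3 -9 / -6 4 -4]. Elementwise product with the kernel and sum: -9·-2 + 5·3 + 7·3 + -3·1 + 4·1 + -4·1.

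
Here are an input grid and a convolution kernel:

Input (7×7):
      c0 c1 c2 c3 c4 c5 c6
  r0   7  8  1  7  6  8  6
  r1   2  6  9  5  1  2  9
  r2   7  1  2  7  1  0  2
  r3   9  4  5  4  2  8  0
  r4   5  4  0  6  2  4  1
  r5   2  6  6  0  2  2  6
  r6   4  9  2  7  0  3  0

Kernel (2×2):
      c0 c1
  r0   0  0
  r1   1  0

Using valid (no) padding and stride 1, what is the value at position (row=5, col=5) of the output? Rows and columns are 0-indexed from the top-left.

3

The receptive field on the input at this output position is [2 6 / 3 0]. Elementwise product with the kernel and sum: 3·1.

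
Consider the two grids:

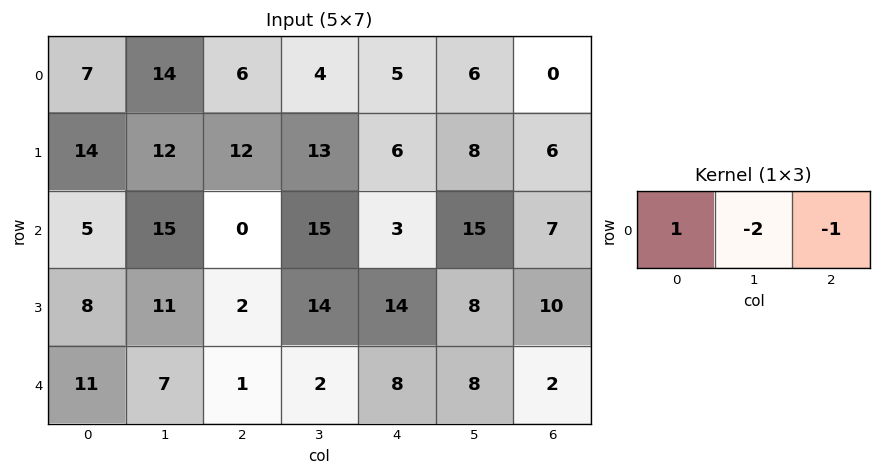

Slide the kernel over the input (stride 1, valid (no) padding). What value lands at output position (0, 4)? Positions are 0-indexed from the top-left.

-7

The receptive field on the input at this output position is [5 6 0]. Elementwise product with the kernel and sum: 5·1 + 6·-2 + 0·-1.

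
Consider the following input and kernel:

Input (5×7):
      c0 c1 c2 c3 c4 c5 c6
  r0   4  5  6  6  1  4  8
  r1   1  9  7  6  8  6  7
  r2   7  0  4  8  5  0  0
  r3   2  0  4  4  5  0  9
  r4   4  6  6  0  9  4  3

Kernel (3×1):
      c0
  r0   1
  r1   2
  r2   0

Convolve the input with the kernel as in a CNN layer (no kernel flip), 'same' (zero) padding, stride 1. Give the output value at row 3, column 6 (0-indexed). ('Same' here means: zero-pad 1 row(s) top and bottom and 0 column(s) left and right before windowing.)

The receptive field on the zero-padded input at this output position is [0 / 9 / 3]. Elementwise product with the kernel and sum: 0·1 + 9·2.

18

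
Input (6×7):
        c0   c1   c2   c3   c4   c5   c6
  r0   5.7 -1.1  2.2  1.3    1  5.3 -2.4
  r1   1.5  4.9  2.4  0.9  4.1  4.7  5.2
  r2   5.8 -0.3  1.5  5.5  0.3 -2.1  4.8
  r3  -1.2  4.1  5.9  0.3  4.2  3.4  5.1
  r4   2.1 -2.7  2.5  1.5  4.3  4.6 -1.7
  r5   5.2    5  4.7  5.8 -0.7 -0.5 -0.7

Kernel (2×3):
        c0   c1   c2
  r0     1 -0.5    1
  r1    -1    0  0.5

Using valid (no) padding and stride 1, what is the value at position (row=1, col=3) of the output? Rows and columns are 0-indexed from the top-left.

-3

The receptive field on the input at this output position is [0.9 4.1 4.7 / 5.5 0.3 -2.1]. Elementwise product with the kernel and sum: 0.9·1 + 4.1·-0.5 + 4.7·1 + 5.5·-1 + -2.1·0.5.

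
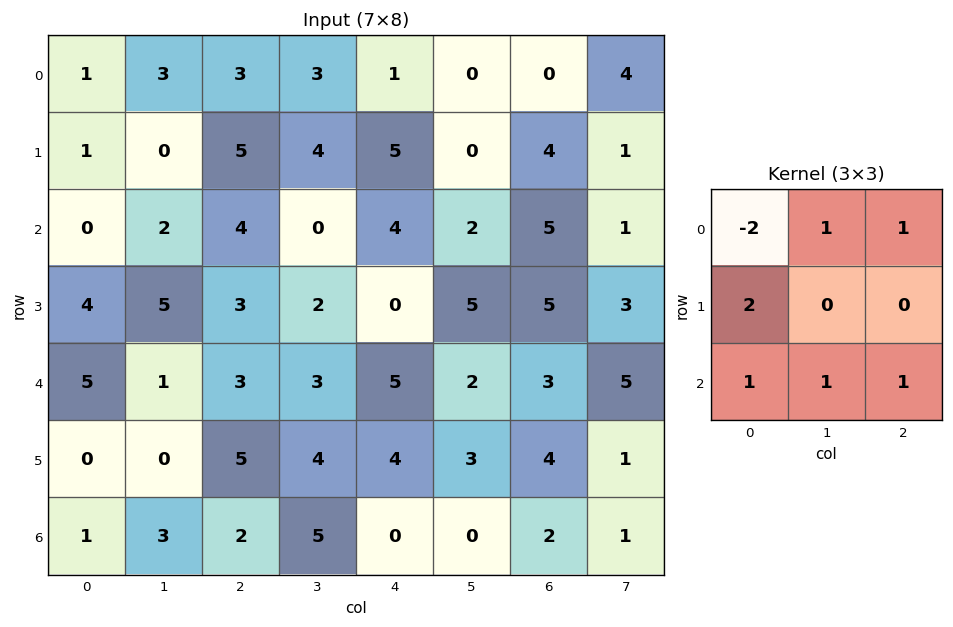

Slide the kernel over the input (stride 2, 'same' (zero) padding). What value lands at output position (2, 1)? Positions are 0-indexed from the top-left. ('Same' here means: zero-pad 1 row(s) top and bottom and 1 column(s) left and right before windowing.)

6

The receptive field on the zero-padded input at this output position is [5 3 2 / 1 3 3 / 0 5 4]. Elementwise product with the kernel and sum: 5·-2 + 3·1 + 2·1 + 1·2 + 0·1 + 5·1 + 4·1.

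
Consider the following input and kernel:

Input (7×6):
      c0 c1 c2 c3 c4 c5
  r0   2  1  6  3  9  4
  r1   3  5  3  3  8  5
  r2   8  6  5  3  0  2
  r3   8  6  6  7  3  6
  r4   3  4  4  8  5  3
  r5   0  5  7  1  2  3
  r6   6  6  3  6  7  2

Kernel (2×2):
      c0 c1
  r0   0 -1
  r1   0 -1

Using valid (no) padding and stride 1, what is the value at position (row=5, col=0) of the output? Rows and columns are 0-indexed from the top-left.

-11

The receptive field on the input at this output position is [0 5 / 6 6]. Elementwise product with the kernel and sum: 5·-1 + 6·-1.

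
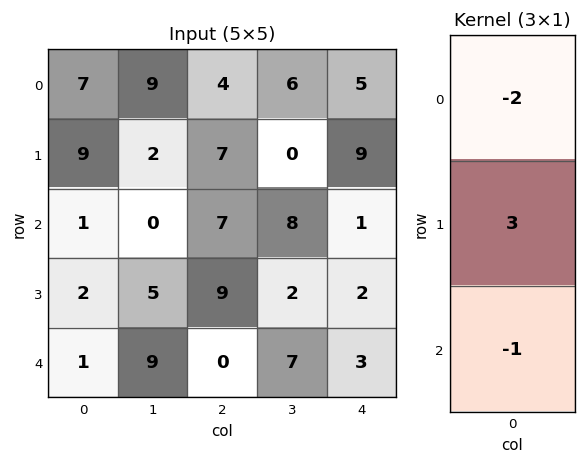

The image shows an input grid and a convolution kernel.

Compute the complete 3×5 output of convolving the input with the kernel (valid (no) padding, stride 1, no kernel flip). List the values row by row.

12 -12 6 -20 16
-17 -9 -2 22 -17
3 6 13 -17 1

Output[0,0]: The receptive field on the input at this output position is [7 / 9 / 1]. Elementwise product with the kernel and sum: 7·-2 + 9·3 + 1·-1.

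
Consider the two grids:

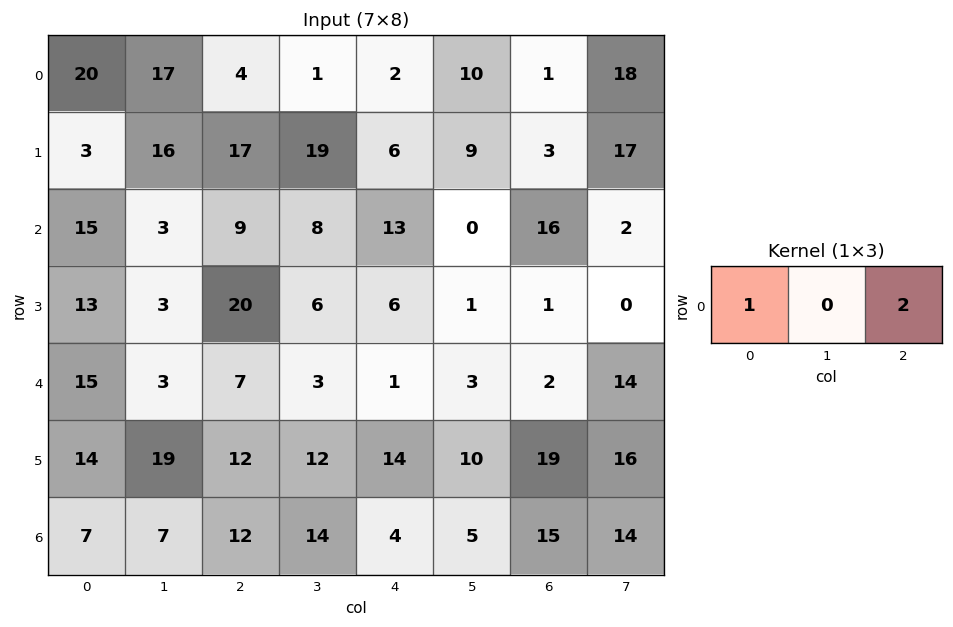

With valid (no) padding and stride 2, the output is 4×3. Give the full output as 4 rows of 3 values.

28 8 4
33 35 45
29 9 5
31 20 34

Output[0,0]: The receptive field on the input at this output position is [20 17 4]. Elementwise product with the kernel and sum: 20·1 + 4·2.
Output[0,1]: The receptive field on the input at this output position is [4 1 2]. Elementwise product with the kernel and sum: 4·1 + 2·2.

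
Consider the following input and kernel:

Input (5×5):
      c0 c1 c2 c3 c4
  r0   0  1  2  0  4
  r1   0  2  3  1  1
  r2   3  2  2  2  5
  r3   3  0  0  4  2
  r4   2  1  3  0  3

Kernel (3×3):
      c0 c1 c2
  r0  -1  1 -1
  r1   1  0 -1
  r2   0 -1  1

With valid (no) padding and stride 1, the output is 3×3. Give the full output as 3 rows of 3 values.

-4 2 -1
0 4 -8
2 -9 -4

Output[0,0]: The receptive field on the input at this output position is [0 1 2 / 0 2 3 / 3 2 2]. Elementwise product with the kernel and sum: 0·-1 + 1·1 + 2·-1 + 0·1 + 3·-1 + 2·-1 + 2·1.
Output[0,1]: The receptive field on the input at this output position is [1 2 0 / 2 3 1 / 2 2 2]. Elementwise product with the kernel and sum: 1·-1 + 2·1 + 0·-1 + 2·1 + 1·-1 + 2·-1 + 2·1.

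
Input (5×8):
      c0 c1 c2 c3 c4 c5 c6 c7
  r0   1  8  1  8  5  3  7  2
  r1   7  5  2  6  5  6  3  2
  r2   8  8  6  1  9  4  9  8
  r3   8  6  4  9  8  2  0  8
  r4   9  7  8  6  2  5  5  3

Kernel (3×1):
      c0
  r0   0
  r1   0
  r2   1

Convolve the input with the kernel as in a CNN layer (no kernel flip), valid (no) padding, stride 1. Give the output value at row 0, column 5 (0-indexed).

4

The receptive field on the input at this output position is [3 / 6 / 4]. Elementwise product with the kernel and sum: 4·1.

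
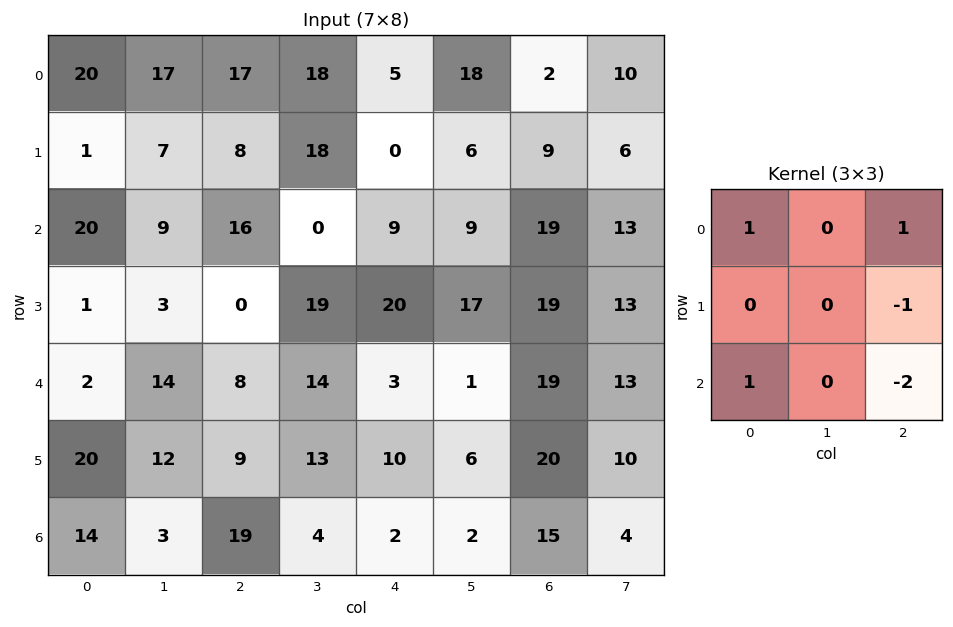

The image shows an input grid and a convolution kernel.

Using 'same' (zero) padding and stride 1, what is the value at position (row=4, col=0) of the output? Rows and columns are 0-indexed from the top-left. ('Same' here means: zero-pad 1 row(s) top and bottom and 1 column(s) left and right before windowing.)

-35

The receptive field on the zero-padded input at this output position is [0 1 3 / 0 2 14 / 0 20 12]. Elementwise product with the kernel and sum: 0·1 + 3·1 + 14·-1 + 0·1 + 12·-2.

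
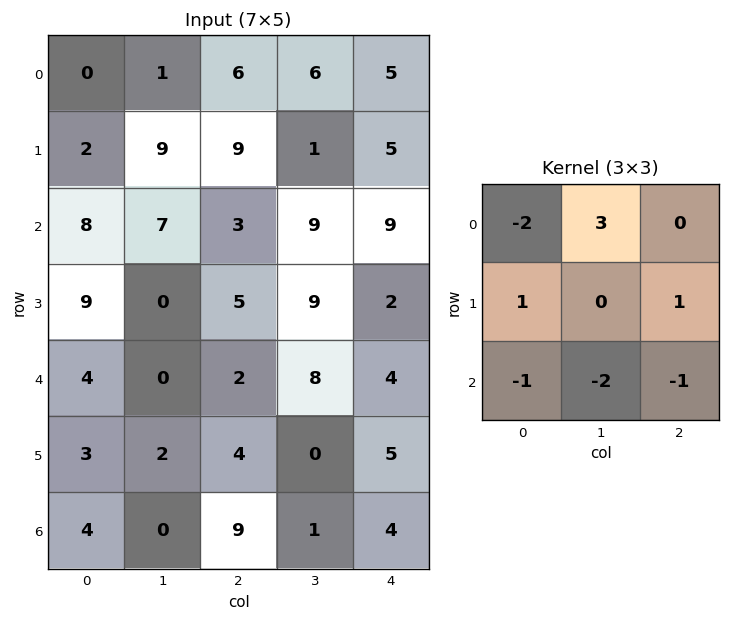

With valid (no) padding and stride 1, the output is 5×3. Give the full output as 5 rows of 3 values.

Output[0,0]: The receptive field on the input at this output position is [0 1 6 / 2 9 9 / 8 7 3]. Elementwise product with the kernel and sum: 0·-2 + 1·3 + 2·1 + 9·1 + 8·-1 + 7·-2 + 3·-1.
Output[0,1]: The receptive field on the input at this output position is [1 6 6 / 9 9 1 / 7 3 9]. Elementwise product with the kernel and sum: 1·-2 + 6·3 + 9·1 + 1·1 + 7·-1 + 3·-2 + 9·-1.

-11 4 -10
20 6 -28
13 -8 6
-23 13 14
-14 -11 14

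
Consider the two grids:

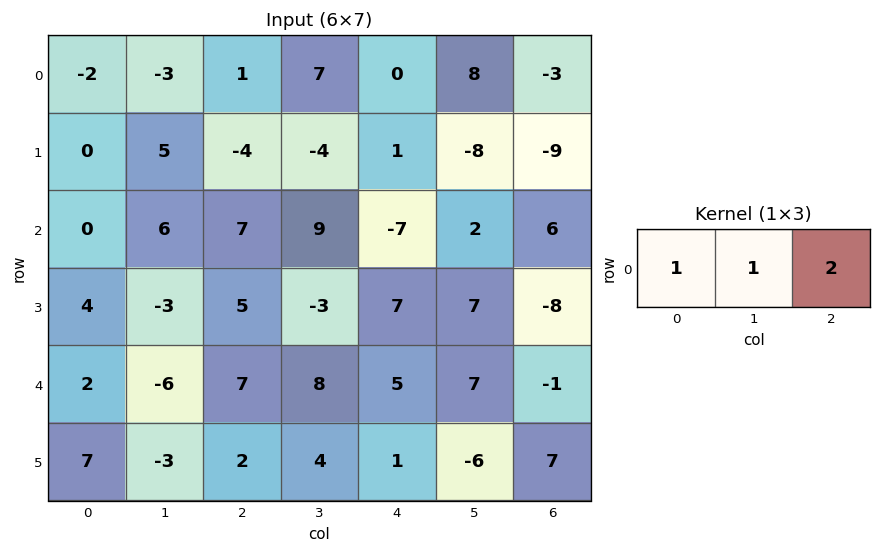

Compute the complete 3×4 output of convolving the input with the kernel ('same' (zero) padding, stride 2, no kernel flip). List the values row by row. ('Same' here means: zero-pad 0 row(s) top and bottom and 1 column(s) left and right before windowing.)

-8 12 23 5
12 31 6 8
-10 17 27 6

Output[0,0]: The receptive field on the zero-padded input at this output position is [0 -2 -3]. Elementwise product with the kernel and sum: 0·1 + -2·1 + -3·2.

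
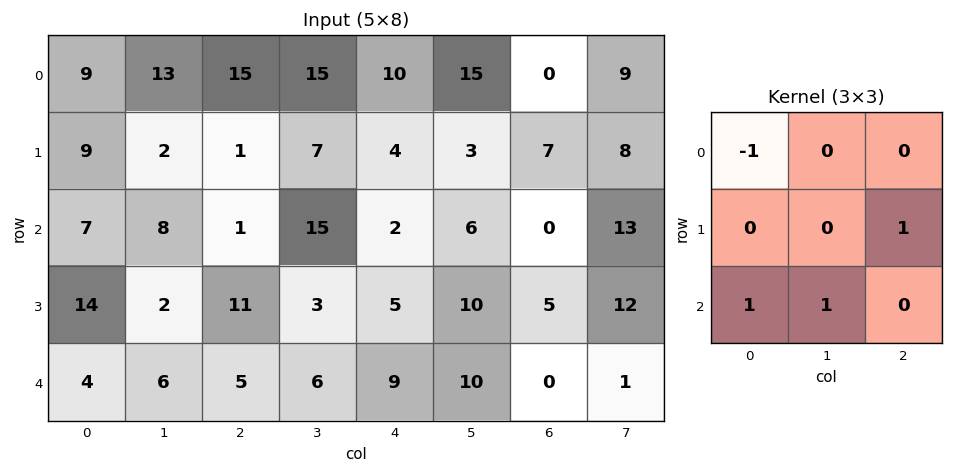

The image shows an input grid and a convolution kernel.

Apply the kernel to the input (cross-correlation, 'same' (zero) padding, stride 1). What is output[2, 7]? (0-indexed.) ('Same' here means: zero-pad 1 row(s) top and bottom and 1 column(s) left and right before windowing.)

10

The receptive field on the zero-padded input at this output position is [7 8 0 / 0 13 0 / 5 12 0]. Elementwise product with the kernel and sum: 7·-1 + 0·1 + 5·1 + 12·1.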